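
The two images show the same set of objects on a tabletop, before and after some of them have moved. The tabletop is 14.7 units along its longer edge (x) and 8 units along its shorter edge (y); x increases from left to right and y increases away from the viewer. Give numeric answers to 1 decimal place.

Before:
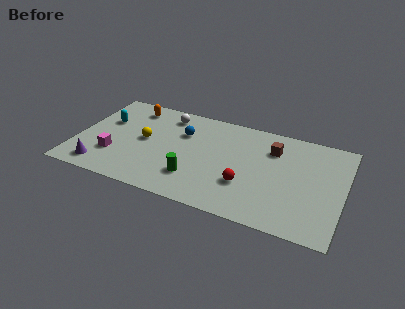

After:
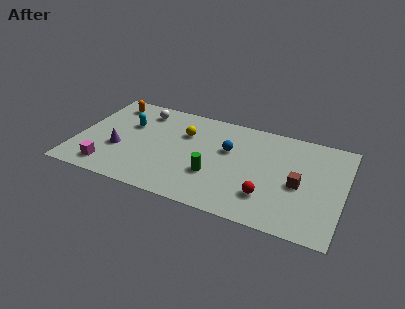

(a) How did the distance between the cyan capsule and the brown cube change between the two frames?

+0.4

They were about 9.3 units apart before and 9.7 after — 0.4 units further apart.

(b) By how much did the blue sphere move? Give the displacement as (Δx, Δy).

(2.6, -0.5)

The blue sphere was at about (5.7, 5.5) and moved to about (8.3, 5.0).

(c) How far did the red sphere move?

1.3

The red sphere moved from about (9.5, 2.6) to (10.7, 2.1), a distance of √(1.2² + 0.5²) ≈ 1.3.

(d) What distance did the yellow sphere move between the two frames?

2.5

The yellow sphere was near (3.7, 4.2) before and (5.8, 5.5) after, so it travelled √(2.1² + 1.3²) ≈ 2.5 units.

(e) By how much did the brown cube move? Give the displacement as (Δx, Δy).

(1.6, -2.3)

The brown cube was at about (10.7, 5.9) and moved to about (12.3, 3.6).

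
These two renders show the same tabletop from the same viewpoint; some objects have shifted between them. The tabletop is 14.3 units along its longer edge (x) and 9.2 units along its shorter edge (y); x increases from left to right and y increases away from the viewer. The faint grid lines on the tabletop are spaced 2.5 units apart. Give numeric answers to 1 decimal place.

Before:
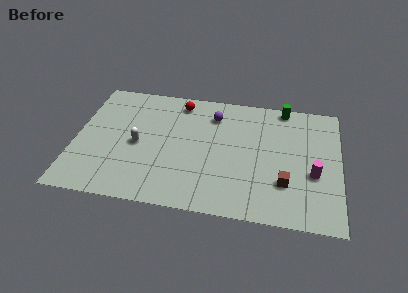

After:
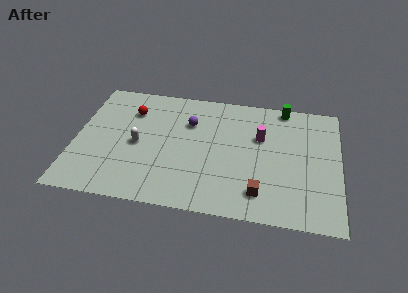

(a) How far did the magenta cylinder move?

3.7

The magenta cylinder was near (12.9, 3.6) before and (10.0, 5.9) after, so it travelled √(2.9² + 2.3²) ≈ 3.7 units.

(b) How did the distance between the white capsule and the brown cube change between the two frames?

-1.0

Before: roughly 8.2 units apart; after: 7.2. That's 1.0 units closer together.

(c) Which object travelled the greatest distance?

the magenta cylinder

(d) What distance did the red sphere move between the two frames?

2.8

From (5.5, 7.9) to (2.9, 6.8), the red sphere covered √(2.6² + 1.1²) ≈ 2.8 units.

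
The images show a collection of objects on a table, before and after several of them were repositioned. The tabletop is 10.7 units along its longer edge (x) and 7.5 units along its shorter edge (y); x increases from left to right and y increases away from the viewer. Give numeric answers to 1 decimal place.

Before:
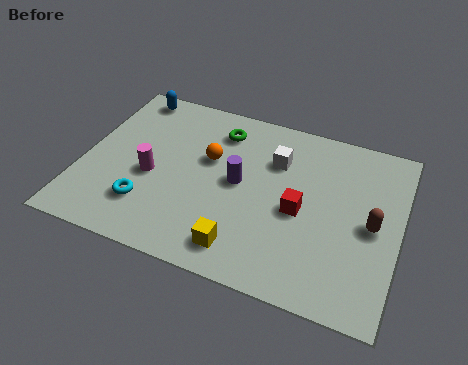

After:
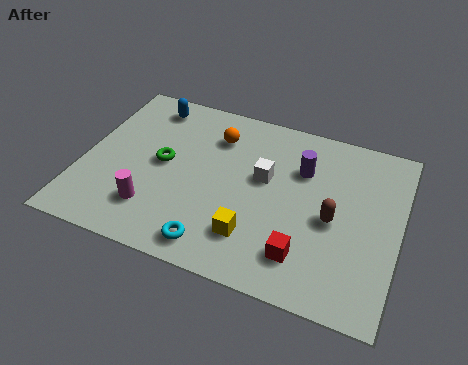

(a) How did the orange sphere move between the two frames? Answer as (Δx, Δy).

(0.1, 1.1)

The orange sphere started near (4.2, 4.6) and ended near (4.3, 5.7).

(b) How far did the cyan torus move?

2.6

The cyan torus moved from about (2.4, 1.9) to (4.8, 1.0), a distance of √(2.4² + 0.9²) ≈ 2.6.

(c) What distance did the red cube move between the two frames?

1.8

The red cube moved from about (7.4, 3.4) to (7.7, 1.6), a distance of √(0.3² + 1.8²) ≈ 1.8.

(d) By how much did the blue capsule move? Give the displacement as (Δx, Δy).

(0.7, -0.3)

The blue capsule was at about (1.2, 6.7) and moved to about (1.9, 6.4).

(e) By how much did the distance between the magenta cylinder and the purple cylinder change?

+2.8

Before: roughly 3.0 units apart; after: 5.8. That's 2.8 units further apart.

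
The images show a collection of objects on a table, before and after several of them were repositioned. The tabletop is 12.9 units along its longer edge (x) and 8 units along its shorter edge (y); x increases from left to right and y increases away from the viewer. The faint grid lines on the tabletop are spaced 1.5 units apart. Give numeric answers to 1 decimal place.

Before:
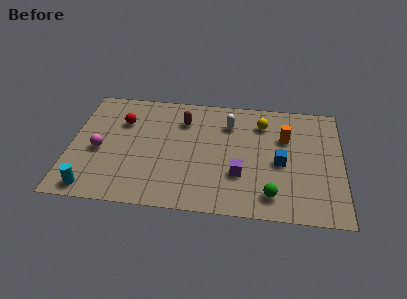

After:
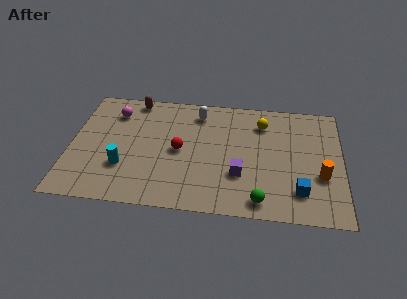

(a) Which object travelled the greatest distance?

the red sphere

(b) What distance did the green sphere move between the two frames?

0.6

From (9.6, 1.4) to (9.1, 1.0), the green sphere covered √(0.5² + 0.4²) ≈ 0.6 units.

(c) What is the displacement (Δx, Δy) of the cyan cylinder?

(1.4, 1.6)

The cyan cylinder was at about (1.2, 0.9) and moved to about (2.6, 2.5).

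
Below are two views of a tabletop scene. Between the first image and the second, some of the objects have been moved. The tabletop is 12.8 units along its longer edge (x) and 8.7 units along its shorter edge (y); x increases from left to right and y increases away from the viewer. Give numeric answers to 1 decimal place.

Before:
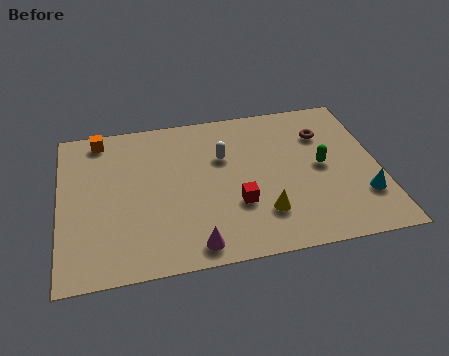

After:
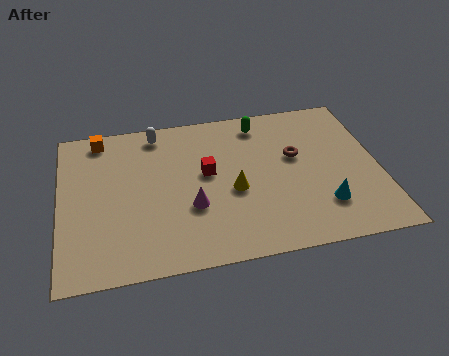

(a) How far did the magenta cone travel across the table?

2.1

The magenta cone moved from about (5.2, 1.0) to (5.2, 3.1), a distance of √(0.0² + 2.1²) ≈ 2.1.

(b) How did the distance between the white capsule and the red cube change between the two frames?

+0.5

The distance was about 2.8 in the first image and 3.3 in the second, so they moved 0.5 units further apart.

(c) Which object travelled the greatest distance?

the green capsule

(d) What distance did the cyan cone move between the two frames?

1.6

The cyan cone was near (12.0, 2.4) before and (10.4, 2.2) after, so it travelled √(1.6² + 0.2²) ≈ 1.6 units.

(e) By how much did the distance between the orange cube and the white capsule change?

-3.0

The distance was about 5.3 in the first image and 2.3 in the second, so they moved 3.0 units closer together.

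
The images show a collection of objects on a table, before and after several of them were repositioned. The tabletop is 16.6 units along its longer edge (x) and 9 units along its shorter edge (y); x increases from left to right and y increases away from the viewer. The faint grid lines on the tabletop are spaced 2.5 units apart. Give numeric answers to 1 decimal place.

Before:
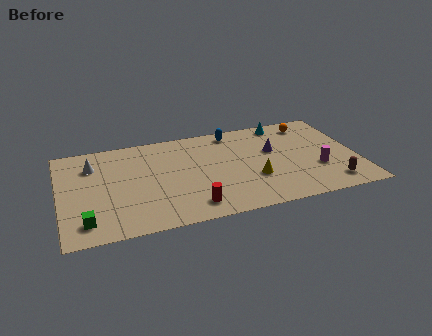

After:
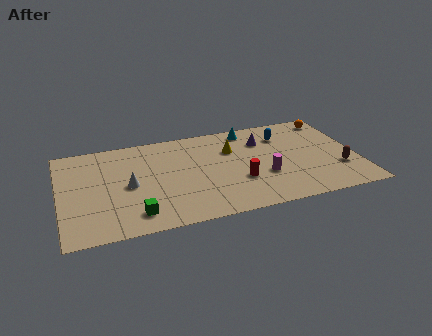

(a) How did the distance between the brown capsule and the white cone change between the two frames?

-2.2

The distance was about 14.0 in the first image and 11.8 in the second, so they moved 2.2 units closer together.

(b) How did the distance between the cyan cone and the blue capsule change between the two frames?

-0.7

They were about 2.9 units apart before and 2.2 after — 0.7 units closer together.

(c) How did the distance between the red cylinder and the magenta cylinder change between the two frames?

-6.0

The distance was about 7.4 in the first image and 1.4 in the second, so they moved 6.0 units closer together.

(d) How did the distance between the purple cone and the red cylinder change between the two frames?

-2.5

They were about 6.3 units apart before and 3.8 after — 2.5 units closer together.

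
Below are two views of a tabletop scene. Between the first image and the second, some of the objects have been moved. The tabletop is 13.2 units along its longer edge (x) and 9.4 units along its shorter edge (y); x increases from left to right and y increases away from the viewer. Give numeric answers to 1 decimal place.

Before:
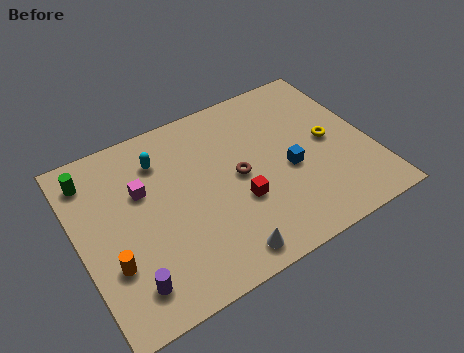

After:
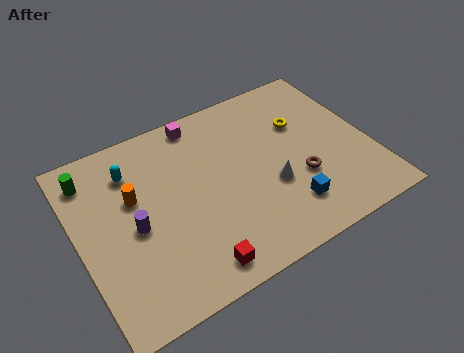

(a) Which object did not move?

the green cylinder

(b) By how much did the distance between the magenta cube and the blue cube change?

+0.3

The distance was about 6.7 in the first image and 7.0 in the second, so they moved 0.3 units further apart.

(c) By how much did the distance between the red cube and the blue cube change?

+2.0

The distance was about 2.5 in the first image and 4.5 in the second, so they moved 2.0 units further apart.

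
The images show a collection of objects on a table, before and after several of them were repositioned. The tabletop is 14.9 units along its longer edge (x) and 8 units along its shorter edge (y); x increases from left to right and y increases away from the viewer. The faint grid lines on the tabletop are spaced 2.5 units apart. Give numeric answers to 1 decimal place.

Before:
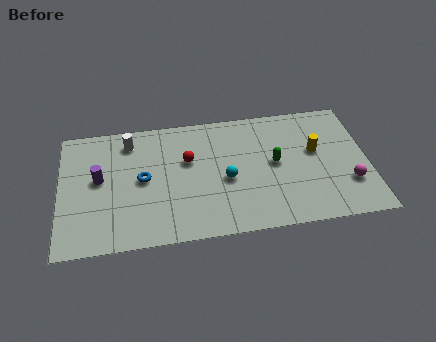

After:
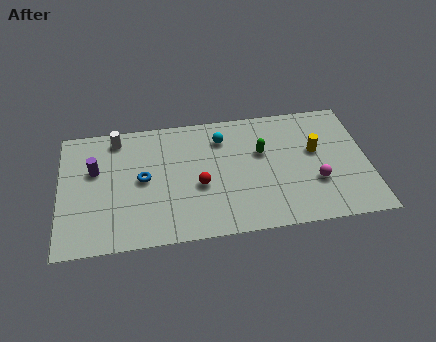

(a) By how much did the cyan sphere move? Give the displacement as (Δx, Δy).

(-0.1, 2.7)

From the two frames, the cyan sphere sits at roughly (8.0, 3.5) before and (7.9, 6.2) after.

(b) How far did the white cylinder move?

0.7

From (3.4, 6.6) to (2.8, 6.9), the white cylinder covered √(0.6² + 0.3²) ≈ 0.7 units.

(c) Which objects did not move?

the blue torus and the yellow cylinder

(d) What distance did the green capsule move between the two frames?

1.0

The green capsule moved from about (10.4, 4.2) to (9.8, 5.0), a distance of √(0.6² + 0.8²) ≈ 1.0.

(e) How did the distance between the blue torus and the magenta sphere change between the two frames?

-1.6

Before: roughly 10.0 units apart; after: 8.4. That's 1.6 units closer together.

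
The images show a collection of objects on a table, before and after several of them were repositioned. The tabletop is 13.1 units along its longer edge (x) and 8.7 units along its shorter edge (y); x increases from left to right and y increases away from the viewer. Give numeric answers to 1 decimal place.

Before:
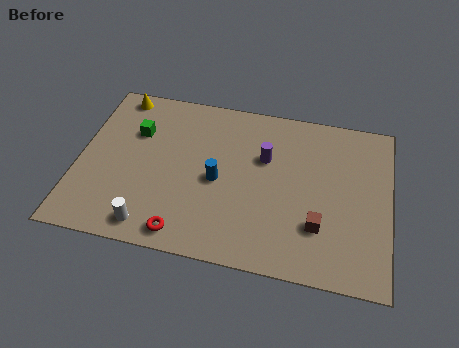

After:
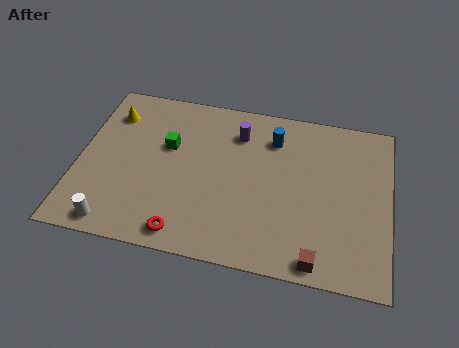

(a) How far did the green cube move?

1.5

The green cube was near (2.3, 5.9) before and (3.7, 5.4) after, so it travelled √(1.4² + 0.5²) ≈ 1.5 units.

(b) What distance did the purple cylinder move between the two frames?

1.6

The purple cylinder moved from about (7.8, 5.6) to (6.6, 6.7), a distance of √(1.2² + 1.1²) ≈ 1.6.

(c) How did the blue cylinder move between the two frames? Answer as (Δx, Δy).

(2.2, 2.7)

From the two frames, the blue cylinder sits at roughly (5.9, 4.0) before and (8.1, 6.7) after.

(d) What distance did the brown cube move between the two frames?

1.7

From (10.2, 2.5) to (10.2, 0.8), the brown cube covered √(0.0² + 1.7²) ≈ 1.7 units.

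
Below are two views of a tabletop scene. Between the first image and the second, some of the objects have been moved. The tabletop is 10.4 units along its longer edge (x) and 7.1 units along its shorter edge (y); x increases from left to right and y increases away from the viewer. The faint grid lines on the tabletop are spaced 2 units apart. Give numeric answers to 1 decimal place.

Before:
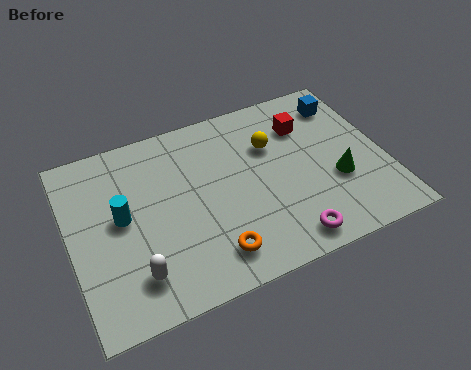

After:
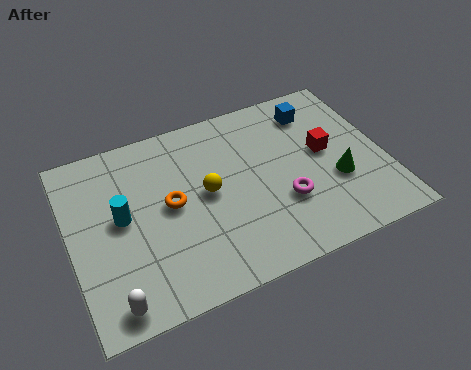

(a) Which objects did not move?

the cyan cylinder and the green cone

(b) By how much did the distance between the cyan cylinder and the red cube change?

+0.3

They were about 6.5 units apart before and 6.8 after — 0.3 units further apart.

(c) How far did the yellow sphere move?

2.5

The yellow sphere moved from about (6.8, 4.8) to (4.5, 3.7), a distance of √(2.3² + 1.1²) ≈ 2.5.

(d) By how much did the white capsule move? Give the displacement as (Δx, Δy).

(-0.8, -0.7)

The white capsule was at about (1.9, 1.5) and moved to about (1.1, 0.8).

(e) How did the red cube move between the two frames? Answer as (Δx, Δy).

(0.5, -1.3)

From the two frames, the red cube sits at roughly (8.0, 5.2) before and (8.5, 3.9) after.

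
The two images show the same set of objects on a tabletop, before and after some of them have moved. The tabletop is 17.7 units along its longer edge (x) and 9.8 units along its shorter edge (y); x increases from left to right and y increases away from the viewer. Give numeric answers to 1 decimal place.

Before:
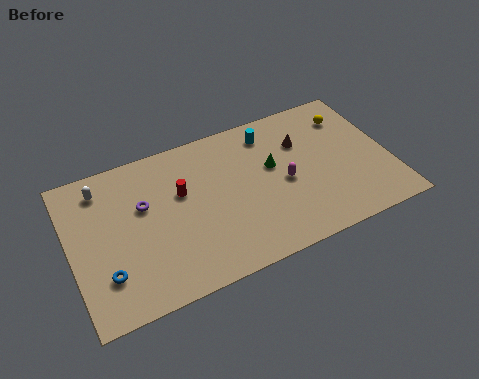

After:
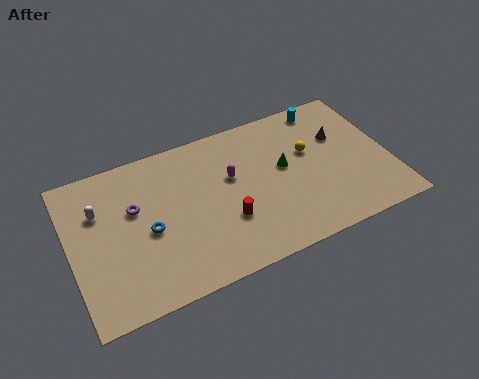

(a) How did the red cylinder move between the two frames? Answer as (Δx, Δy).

(2.2, -2.8)

The red cylinder was at about (6.2, 6.1) and moved to about (8.4, 3.3).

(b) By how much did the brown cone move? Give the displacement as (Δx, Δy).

(2.1, -0.4)

From the two frames, the brown cone sits at roughly (13.1, 6.8) before and (15.2, 6.4) after.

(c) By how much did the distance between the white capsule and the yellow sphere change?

-2.2

The distance was about 13.9 in the first image and 11.7 in the second, so they moved 2.2 units closer together.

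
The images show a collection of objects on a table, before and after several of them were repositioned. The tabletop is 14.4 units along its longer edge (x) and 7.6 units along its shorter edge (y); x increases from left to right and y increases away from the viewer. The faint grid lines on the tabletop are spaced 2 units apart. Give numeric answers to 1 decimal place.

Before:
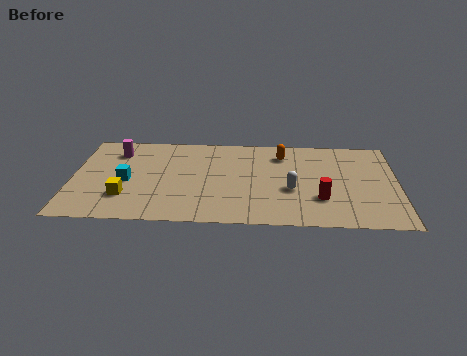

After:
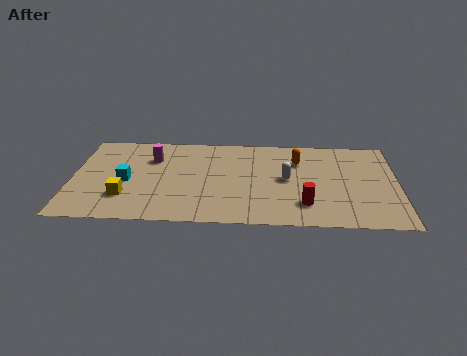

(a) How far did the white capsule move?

0.9

From (9.7, 3.0) to (9.5, 3.9), the white capsule covered √(0.2² + 0.9²) ≈ 0.9 units.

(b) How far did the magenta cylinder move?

1.7

From (1.9, 5.9) to (3.5, 5.4), the magenta cylinder covered √(1.6² + 0.5²) ≈ 1.7 units.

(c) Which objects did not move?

the yellow cube and the cyan cube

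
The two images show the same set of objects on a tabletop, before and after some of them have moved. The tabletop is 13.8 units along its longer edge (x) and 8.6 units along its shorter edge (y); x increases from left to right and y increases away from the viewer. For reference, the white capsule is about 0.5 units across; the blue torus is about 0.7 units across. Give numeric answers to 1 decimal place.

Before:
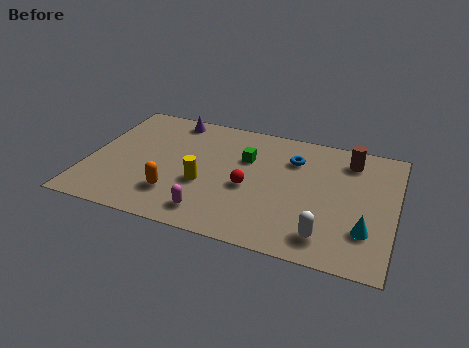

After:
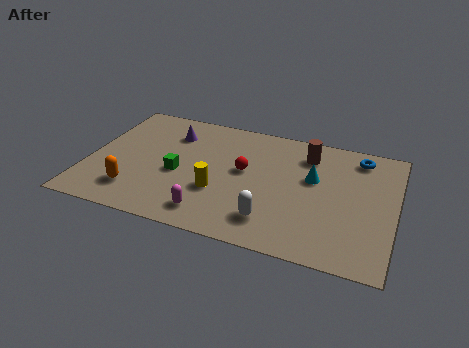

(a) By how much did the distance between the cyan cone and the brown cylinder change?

-3.1

Before: roughly 4.7 units apart; after: 1.6. That's 3.1 units closer together.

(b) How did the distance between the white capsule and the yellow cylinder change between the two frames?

-3.1

Before: roughly 5.9 units apart; after: 2.8. That's 3.1 units closer together.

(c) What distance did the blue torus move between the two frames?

3.1

The blue torus moved from about (9.1, 6.3) to (12.0, 7.3), a distance of √(2.9² + 1.0²) ≈ 3.1.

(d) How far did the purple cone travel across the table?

1.1

The purple cone moved from about (3.4, 7.6) to (3.5, 6.5), a distance of √(0.1² + 1.1²) ≈ 1.1.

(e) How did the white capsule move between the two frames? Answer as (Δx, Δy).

(-2.4, 0.3)

The white capsule started near (10.9, 1.5) and ended near (8.5, 1.8).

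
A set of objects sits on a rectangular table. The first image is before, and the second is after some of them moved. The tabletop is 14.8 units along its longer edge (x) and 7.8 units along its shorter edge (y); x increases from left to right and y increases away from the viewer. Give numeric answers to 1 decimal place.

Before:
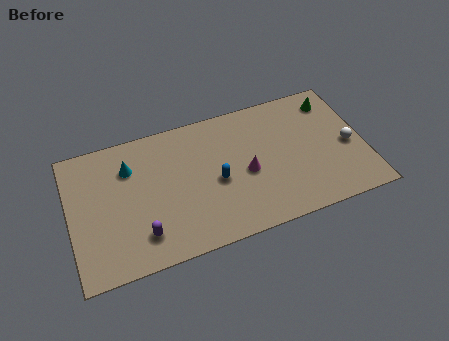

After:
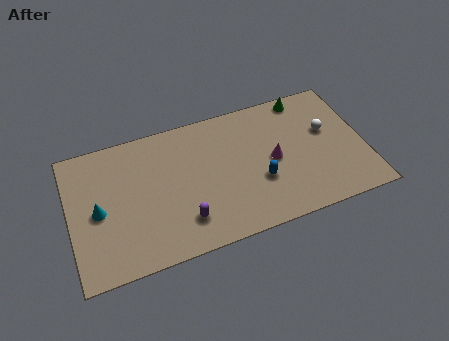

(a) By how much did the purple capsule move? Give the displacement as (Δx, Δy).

(2.1, 0.1)

The purple capsule was at about (3.4, 1.7) and moved to about (5.5, 1.8).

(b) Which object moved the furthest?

the cyan cone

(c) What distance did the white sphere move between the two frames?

1.6

The white sphere was near (14.0, 3.5) before and (13.0, 4.7) after, so it travelled √(1.0² + 1.2²) ≈ 1.6 units.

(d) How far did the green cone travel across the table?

1.5

The green cone moved from about (13.5, 6.4) to (12.1, 7.0), a distance of √(1.4² + 0.6²) ≈ 1.5.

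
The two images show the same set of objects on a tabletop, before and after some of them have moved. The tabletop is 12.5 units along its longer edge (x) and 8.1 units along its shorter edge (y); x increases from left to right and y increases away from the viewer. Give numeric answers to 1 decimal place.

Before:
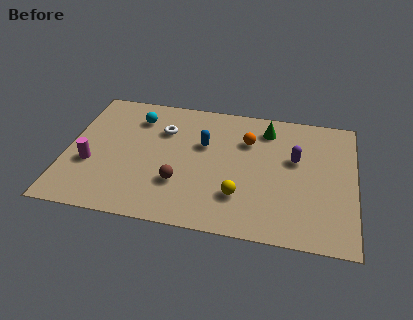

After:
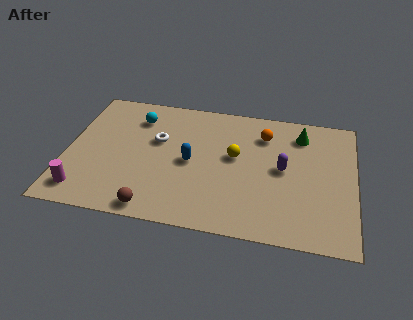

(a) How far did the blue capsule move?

1.3

From (5.9, 5.1) to (5.4, 3.9), the blue capsule covered √(0.5² + 1.2²) ≈ 1.3 units.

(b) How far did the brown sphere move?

2.0

From (5.0, 2.5) to (4.0, 0.8), the brown sphere covered √(1.0² + 1.7²) ≈ 2.0 units.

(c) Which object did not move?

the cyan sphere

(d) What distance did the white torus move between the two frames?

0.7

From (4.1, 5.7) to (3.9, 5.0), the white torus covered √(0.2² + 0.7²) ≈ 0.7 units.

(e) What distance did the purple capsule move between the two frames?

0.9

The purple capsule moved from about (9.9, 4.9) to (9.4, 4.2), a distance of √(0.5² + 0.7²) ≈ 0.9.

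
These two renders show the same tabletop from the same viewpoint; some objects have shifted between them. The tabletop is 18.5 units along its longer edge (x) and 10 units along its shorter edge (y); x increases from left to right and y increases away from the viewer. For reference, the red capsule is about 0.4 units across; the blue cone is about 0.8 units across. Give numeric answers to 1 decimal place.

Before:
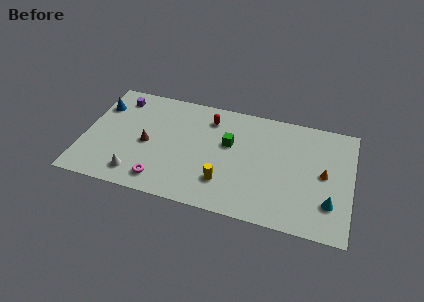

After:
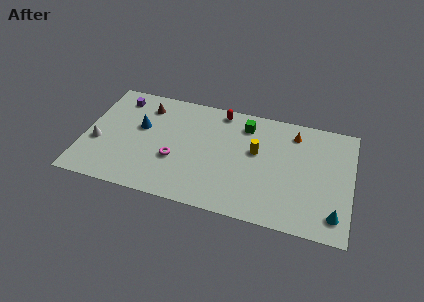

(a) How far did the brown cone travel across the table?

3.4

The brown cone was near (4.4, 4.6) before and (4.0, 8.0) after, so it travelled √(0.4² + 3.4²) ≈ 3.4 units.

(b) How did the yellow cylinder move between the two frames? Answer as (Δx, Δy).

(2.0, 3.3)

The yellow cylinder started near (9.9, 2.6) and ended near (11.9, 5.9).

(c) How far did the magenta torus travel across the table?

2.2

From (5.6, 1.6) to (6.4, 3.7), the magenta torus covered √(0.8² + 2.1²) ≈ 2.2 units.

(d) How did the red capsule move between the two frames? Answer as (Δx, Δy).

(0.7, 0.9)

The red capsule was at about (8.5, 8.0) and moved to about (9.2, 8.9).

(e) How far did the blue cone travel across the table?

3.2

From (0.9, 7.3) to (3.8, 6.0), the blue cone covered √(2.9² + 1.3²) ≈ 3.2 units.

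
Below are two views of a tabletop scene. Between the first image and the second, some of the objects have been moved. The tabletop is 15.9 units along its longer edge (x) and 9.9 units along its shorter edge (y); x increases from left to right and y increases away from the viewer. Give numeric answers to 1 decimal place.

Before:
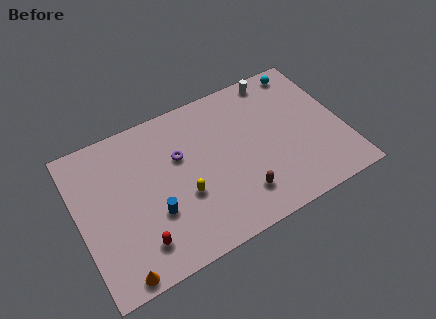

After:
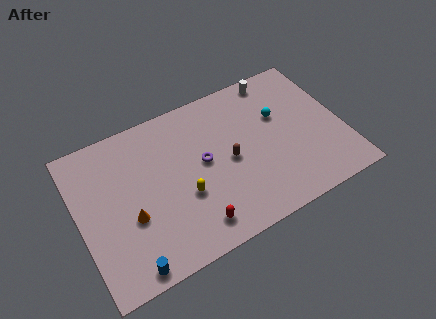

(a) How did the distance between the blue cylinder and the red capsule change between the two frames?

+2.3

They were about 1.8 units apart before and 4.1 after — 2.3 units further apart.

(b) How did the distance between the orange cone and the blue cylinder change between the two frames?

-0.7

They were about 3.6 units apart before and 2.9 after — 0.7 units closer together.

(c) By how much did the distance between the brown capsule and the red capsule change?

-2.1

They were about 6.1 units apart before and 4.0 after — 2.1 units closer together.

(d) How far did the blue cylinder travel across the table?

3.1

The blue cylinder was near (4.3, 3.4) before and (2.4, 0.9) after, so it travelled √(1.9² + 2.5²) ≈ 3.1 units.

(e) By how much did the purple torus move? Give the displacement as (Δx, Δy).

(1.3, -1.0)

From the two frames, the purple torus sits at roughly (6.2, 6.3) before and (7.5, 5.3) after.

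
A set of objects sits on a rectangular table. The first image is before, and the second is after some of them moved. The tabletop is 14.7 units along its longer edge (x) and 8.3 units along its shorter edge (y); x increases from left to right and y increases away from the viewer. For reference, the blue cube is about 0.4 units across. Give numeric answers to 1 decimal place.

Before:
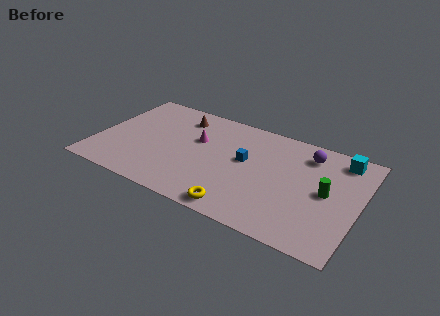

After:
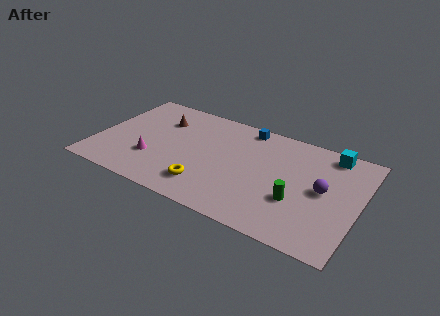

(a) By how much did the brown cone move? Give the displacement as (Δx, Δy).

(-1.0, -0.7)

The brown cone was at about (4.3, 6.7) and moved to about (3.3, 6.0).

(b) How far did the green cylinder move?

2.0

From (12.9, 4.2) to (11.4, 2.9), the green cylinder covered √(1.5² + 1.3²) ≈ 2.0 units.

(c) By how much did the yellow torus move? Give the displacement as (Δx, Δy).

(-2.0, 0.9)

The yellow torus was at about (8.5, 0.9) and moved to about (6.5, 1.8).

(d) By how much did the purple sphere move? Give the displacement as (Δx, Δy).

(1.1, -2.4)

The purple sphere started near (11.6, 6.7) and ended near (12.7, 4.3).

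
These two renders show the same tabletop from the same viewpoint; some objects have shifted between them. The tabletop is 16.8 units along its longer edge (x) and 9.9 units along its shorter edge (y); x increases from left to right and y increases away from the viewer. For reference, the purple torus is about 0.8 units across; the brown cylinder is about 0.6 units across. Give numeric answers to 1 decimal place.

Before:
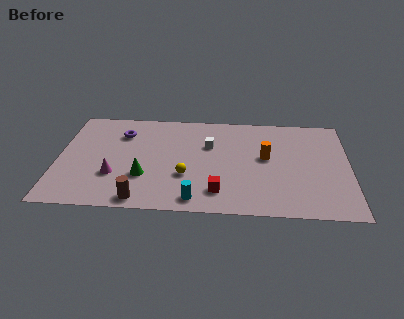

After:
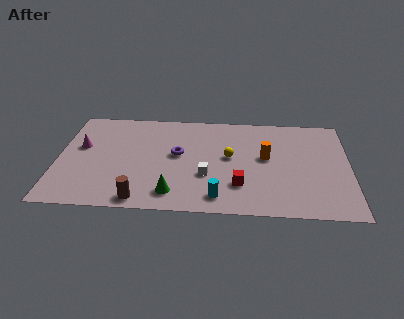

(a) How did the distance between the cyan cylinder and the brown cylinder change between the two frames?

+1.3

The distance was about 3.1 in the first image and 4.4 in the second, so they moved 1.3 units further apart.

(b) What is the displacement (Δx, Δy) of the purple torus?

(3.3, -1.9)

From the two frames, the purple torus sits at roughly (3.6, 7.4) before and (6.9, 5.5) after.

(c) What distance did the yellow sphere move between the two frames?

3.2

From (7.4, 3.4) to (9.9, 5.4), the yellow sphere covered √(2.5² + 2.0²) ≈ 3.2 units.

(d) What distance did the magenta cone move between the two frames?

3.4

From (3.3, 3.2) to (1.3, 5.9), the magenta cone covered √(2.0² + 2.7²) ≈ 3.4 units.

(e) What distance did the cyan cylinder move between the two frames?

1.3

From (8.0, 1.2) to (9.3, 1.5), the cyan cylinder covered √(1.3² + 0.3²) ≈ 1.3 units.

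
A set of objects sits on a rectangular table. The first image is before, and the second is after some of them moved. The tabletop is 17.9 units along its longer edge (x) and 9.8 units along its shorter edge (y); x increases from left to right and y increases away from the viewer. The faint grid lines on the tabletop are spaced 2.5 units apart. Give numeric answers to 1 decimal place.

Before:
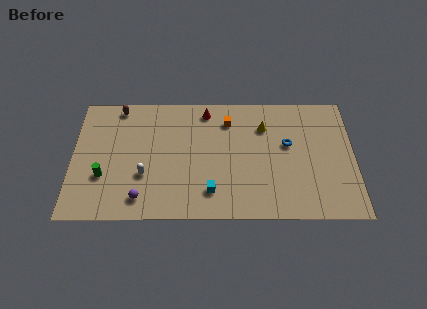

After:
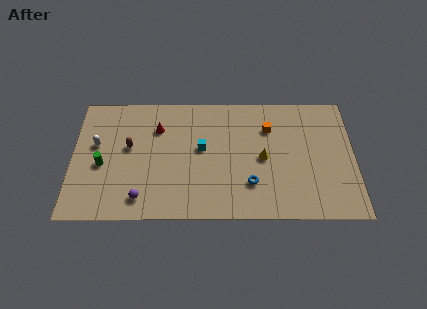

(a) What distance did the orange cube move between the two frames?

2.7

The orange cube moved from about (9.9, 7.7) to (12.5, 7.1), a distance of √(2.6² + 0.6²) ≈ 2.7.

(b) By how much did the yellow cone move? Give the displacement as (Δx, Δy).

(-0.1, -2.5)

The yellow cone was at about (12.2, 7.2) and moved to about (12.1, 4.7).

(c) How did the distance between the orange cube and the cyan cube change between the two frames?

-1.1

They were about 5.7 units apart before and 4.6 after — 1.1 units closer together.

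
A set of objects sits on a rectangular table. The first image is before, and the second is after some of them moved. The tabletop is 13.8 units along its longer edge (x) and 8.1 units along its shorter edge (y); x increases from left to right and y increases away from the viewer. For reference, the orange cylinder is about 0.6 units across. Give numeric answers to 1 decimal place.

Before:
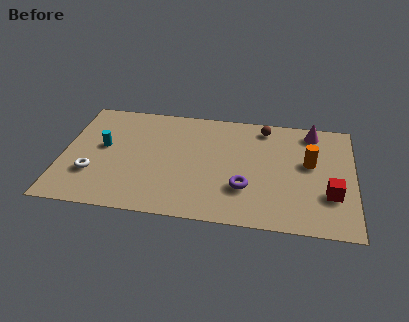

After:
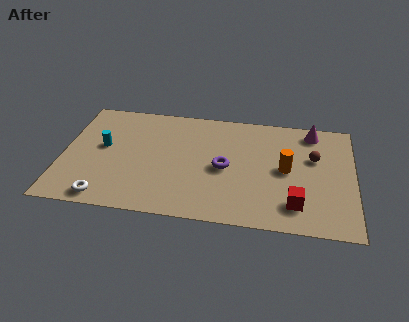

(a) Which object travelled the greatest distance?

the brown sphere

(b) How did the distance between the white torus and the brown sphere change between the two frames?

+1.4

They were about 9.2 units apart before and 10.6 after — 1.4 units further apart.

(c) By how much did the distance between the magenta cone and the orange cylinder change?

+0.8

Before: roughly 2.3 units apart; after: 3.1. That's 0.8 units further apart.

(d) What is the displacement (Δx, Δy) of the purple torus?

(-1.0, 1.3)

From the two frames, the purple torus sits at roughly (8.7, 2.5) before and (7.7, 3.8) after.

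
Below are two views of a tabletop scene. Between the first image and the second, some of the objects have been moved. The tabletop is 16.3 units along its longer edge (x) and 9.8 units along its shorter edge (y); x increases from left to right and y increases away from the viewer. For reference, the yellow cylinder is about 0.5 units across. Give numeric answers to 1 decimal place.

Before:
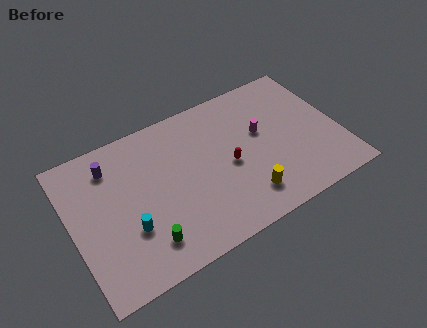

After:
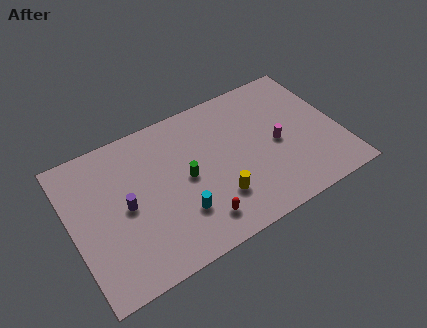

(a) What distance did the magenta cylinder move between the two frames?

1.4

The magenta cylinder moved from about (11.7, 5.8) to (12.5, 4.6), a distance of √(0.8² + 1.2²) ≈ 1.4.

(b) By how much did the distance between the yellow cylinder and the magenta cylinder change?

+0.3

They were about 4.1 units apart before and 4.4 after — 0.3 units further apart.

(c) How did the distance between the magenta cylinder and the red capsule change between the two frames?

+3.4

The distance was about 2.6 in the first image and 6.0 in the second, so they moved 3.4 units further apart.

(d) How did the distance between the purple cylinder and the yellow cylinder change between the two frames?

-3.7

Before: roughly 9.4 units apart; after: 5.7. That's 3.7 units closer together.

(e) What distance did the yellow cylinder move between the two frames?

1.7

From (10.1, 2.0) to (8.5, 2.7), the yellow cylinder covered √(1.6² + 0.7²) ≈ 1.7 units.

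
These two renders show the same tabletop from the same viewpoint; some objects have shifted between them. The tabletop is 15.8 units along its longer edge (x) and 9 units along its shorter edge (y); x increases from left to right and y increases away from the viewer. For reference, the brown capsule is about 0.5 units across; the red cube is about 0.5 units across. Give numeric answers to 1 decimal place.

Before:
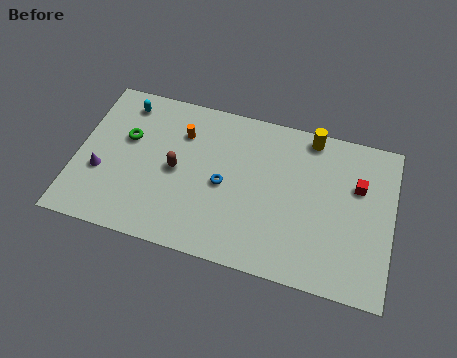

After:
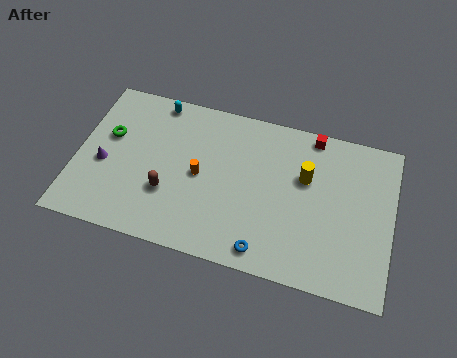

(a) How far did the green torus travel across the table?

0.9

The green torus was near (2.4, 5.6) before and (1.5, 5.5) after, so it travelled √(0.9² + 0.1²) ≈ 0.9 units.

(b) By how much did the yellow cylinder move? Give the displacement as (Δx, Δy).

(-0.1, -2.4)

The yellow cylinder started near (11.5, 8.1) and ended near (11.4, 5.7).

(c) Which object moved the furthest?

the blue torus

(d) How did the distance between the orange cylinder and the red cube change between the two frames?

-2.3

The distance was about 8.9 in the first image and 6.6 in the second, so they moved 2.3 units closer together.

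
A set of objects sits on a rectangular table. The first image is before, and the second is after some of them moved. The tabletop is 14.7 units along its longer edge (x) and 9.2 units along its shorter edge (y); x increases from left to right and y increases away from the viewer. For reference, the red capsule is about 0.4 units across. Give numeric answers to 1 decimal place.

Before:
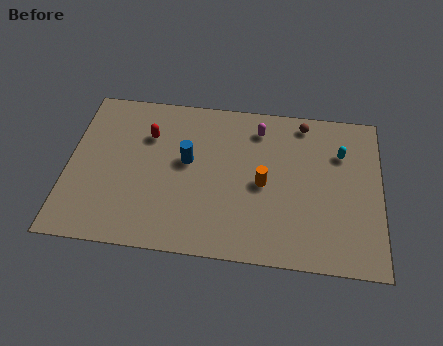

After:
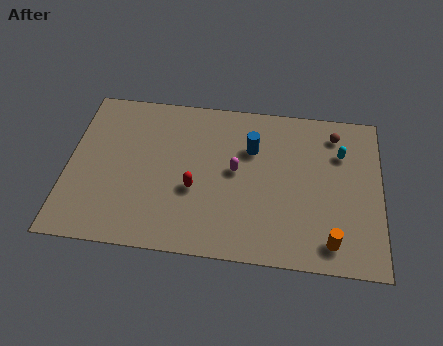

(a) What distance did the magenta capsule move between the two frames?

2.8

The magenta capsule moved from about (8.9, 7.5) to (7.9, 4.9), a distance of √(1.0² + 2.6²) ≈ 2.8.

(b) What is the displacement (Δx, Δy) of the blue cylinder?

(3.0, 1.1)

The blue cylinder was at about (5.6, 5.2) and moved to about (8.6, 6.3).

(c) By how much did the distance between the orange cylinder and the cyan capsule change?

+0.9

Before: roughly 4.2 units apart; after: 5.1. That's 0.9 units further apart.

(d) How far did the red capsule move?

3.7

From (3.7, 6.5) to (6.0, 3.6), the red capsule covered √(2.3² + 2.9²) ≈ 3.7 units.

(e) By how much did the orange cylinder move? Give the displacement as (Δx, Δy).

(3.2, -2.9)

The orange cylinder started near (9.2, 4.3) and ended near (12.4, 1.4).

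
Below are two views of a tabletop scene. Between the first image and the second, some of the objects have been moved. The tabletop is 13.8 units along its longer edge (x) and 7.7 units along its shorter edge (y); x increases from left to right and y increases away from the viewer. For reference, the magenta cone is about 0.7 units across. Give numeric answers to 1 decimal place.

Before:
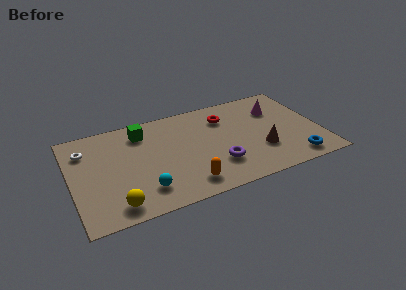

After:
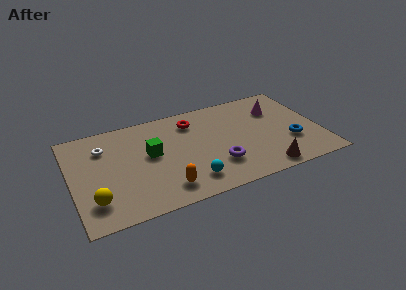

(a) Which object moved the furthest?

the cyan sphere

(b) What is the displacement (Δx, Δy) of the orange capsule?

(-1.2, 0.1)

The orange capsule was at about (6.1, 1.3) and moved to about (4.9, 1.4).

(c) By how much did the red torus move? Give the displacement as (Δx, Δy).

(-1.8, 0.3)

The red torus was at about (8.7, 5.8) and moved to about (6.9, 6.1).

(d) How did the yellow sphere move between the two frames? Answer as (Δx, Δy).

(-1.1, 0.7)

The yellow sphere started near (2.2, 1.1) and ended near (1.1, 1.8).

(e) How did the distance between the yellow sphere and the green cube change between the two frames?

-1.3

Before: roughly 5.4 units apart; after: 4.1. That's 1.3 units closer together.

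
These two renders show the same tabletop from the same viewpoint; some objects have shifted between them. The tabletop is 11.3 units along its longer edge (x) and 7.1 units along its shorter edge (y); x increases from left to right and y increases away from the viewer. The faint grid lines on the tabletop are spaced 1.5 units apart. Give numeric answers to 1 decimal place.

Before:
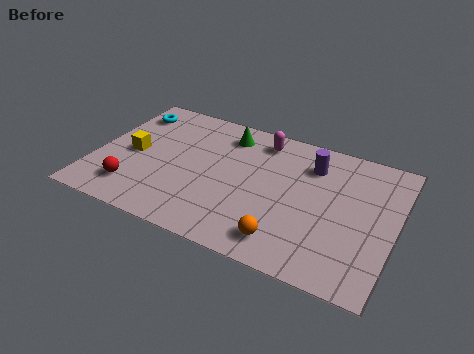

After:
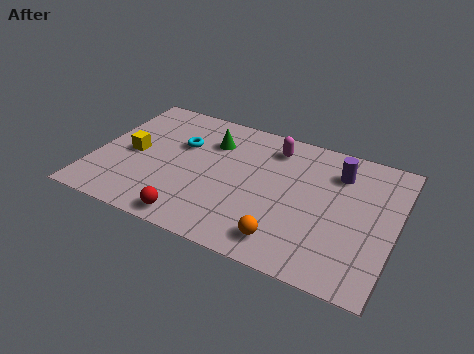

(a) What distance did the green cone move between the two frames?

0.8

The green cone was near (4.7, 5.8) before and (4.2, 5.2) after, so it travelled √(0.5² + 0.6²) ≈ 0.8 units.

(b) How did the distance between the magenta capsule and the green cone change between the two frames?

+1.1

The distance was about 1.3 in the first image and 2.4 in the second, so they moved 1.1 units further apart.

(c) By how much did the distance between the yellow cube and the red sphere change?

+1.8

They were about 1.9 units apart before and 3.7 after — 1.8 units further apart.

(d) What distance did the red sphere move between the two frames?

2.5

The red sphere moved from about (1.7, 1.5) to (4.1, 0.8), a distance of √(2.4² + 0.7²) ≈ 2.5.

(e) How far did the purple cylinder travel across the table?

1.0

The purple cylinder moved from about (8.0, 5.4) to (9.0, 5.4), a distance of √(1.0² + 0.0²) ≈ 1.0.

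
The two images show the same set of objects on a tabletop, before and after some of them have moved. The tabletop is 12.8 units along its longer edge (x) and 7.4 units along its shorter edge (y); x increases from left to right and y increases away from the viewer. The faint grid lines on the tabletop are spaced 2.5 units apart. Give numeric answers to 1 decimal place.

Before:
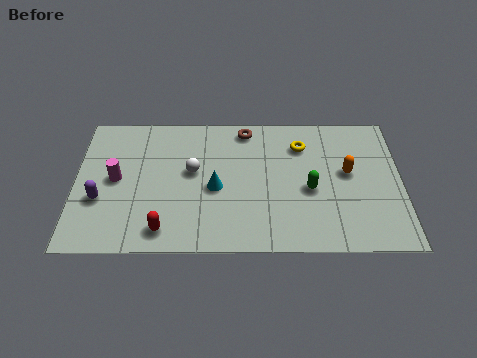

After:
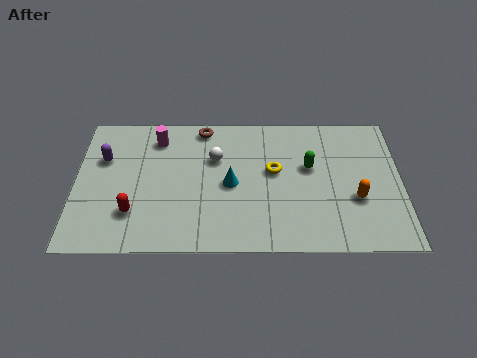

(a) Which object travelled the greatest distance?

the magenta cylinder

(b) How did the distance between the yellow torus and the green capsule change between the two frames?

-1.0

The distance was about 2.4 in the first image and 1.4 in the second, so they moved 1.0 units closer together.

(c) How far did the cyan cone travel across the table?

0.6

The cyan cone moved from about (5.5, 3.3) to (6.1, 3.5), a distance of √(0.6² + 0.2²) ≈ 0.6.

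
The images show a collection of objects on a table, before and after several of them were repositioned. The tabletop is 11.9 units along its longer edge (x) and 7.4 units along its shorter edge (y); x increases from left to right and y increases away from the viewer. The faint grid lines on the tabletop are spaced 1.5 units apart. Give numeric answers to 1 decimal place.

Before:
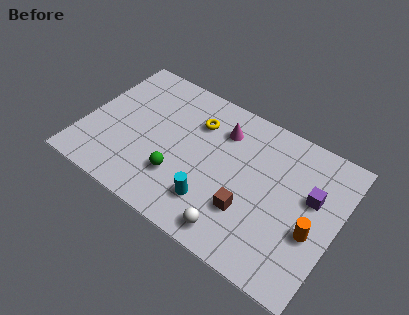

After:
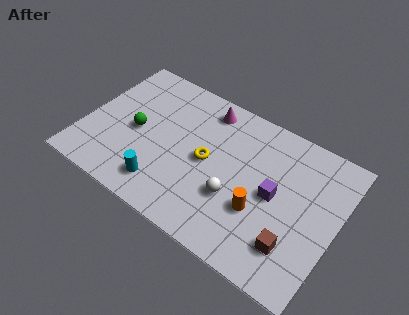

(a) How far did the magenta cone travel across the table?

1.1

The magenta cone moved from about (6.2, 5.6) to (5.3, 6.3), a distance of √(0.9² + 0.7²) ≈ 1.1.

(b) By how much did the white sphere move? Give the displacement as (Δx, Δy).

(-0.3, 1.6)

The white sphere started near (7.6, 1.0) and ended near (7.3, 2.6).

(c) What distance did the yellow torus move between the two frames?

1.9

From (5.0, 5.4) to (5.8, 3.7), the yellow torus covered √(0.8² + 1.7²) ≈ 1.9 units.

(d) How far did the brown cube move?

2.3

From (8.0, 2.3) to (10.2, 1.8), the brown cube covered √(2.2² + 0.5²) ≈ 2.3 units.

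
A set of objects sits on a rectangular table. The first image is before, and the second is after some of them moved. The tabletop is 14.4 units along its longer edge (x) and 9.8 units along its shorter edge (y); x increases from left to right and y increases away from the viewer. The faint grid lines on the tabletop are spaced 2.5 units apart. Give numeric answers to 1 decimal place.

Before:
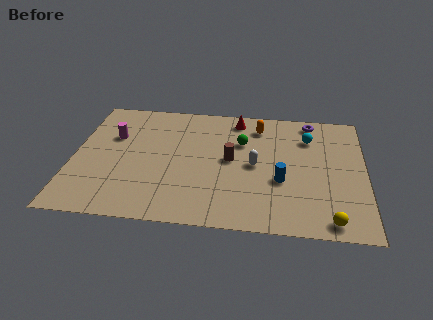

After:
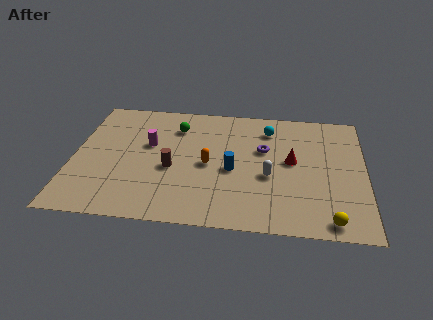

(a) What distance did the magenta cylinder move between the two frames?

1.9

The magenta cylinder moved from about (1.9, 6.4) to (3.7, 5.9), a distance of √(1.8² + 0.5²) ≈ 1.9.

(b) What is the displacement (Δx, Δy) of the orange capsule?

(-2.4, -3.4)

From the two frames, the orange capsule sits at roughly (9.1, 8.0) before and (6.7, 4.6) after.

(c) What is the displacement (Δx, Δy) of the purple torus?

(-2.3, -2.6)

The purple torus started near (11.7, 8.7) and ended near (9.4, 6.1).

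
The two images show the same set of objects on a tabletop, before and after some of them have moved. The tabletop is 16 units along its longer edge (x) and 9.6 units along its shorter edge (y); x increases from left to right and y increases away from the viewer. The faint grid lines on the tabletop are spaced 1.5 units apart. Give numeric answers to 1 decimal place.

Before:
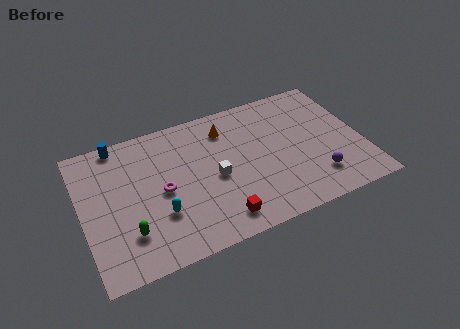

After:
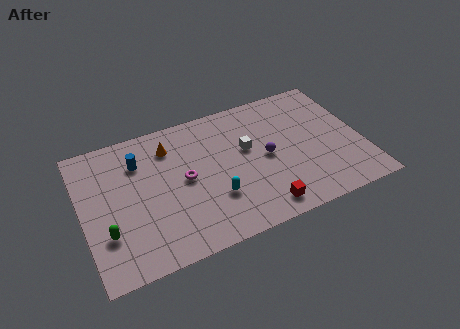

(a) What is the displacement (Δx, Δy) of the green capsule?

(-1.2, 0.4)

The green capsule was at about (2.4, 2.5) and moved to about (1.2, 2.9).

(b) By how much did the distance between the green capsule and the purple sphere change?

-1.2

Before: roughly 10.7 units apart; after: 9.5. That's 1.2 units closer together.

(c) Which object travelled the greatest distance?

the purple sphere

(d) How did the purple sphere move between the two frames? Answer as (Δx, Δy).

(-2.6, 2.5)

From the two frames, the purple sphere sits at roughly (13.1, 2.2) before and (10.5, 4.7) after.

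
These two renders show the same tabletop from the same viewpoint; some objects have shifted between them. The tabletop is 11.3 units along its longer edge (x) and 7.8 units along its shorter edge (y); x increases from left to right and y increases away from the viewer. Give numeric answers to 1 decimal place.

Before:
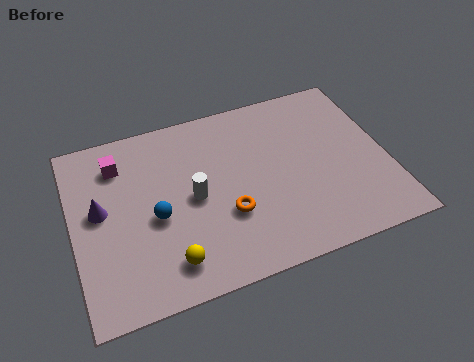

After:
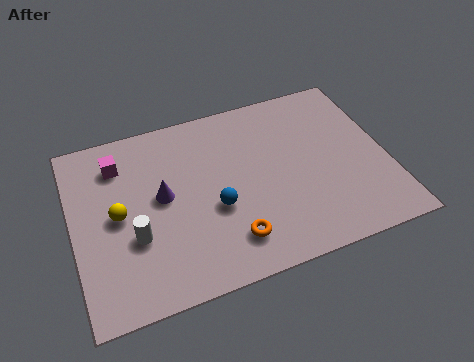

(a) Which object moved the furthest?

the yellow sphere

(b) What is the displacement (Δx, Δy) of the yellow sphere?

(-1.6, 2.5)

The yellow sphere started near (3.2, 1.4) and ended near (1.6, 3.9).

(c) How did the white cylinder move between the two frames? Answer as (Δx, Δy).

(-2.2, -1.0)

The white cylinder was at about (4.3, 3.8) and moved to about (2.1, 2.8).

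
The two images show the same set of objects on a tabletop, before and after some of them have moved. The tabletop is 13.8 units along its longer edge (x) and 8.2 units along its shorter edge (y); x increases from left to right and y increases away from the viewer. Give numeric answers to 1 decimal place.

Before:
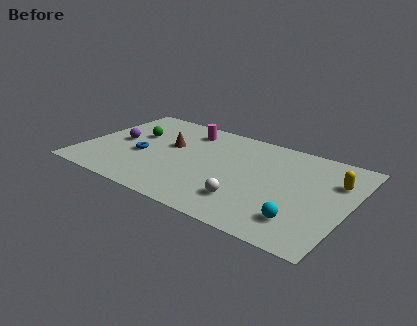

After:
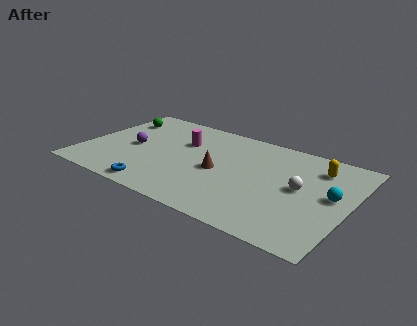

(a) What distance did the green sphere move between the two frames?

1.6

The green sphere moved from about (2.4, 5.1) to (1.2, 6.2), a distance of √(1.2² + 1.1²) ≈ 1.6.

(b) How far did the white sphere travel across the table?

3.3

The white sphere was near (8.9, 2.0) before and (11.3, 4.3) after, so it travelled √(2.4² + 2.3²) ≈ 3.3 units.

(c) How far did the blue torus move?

2.8

The blue torus moved from about (3.1, 3.4) to (4.4, 0.9), a distance of √(1.3² + 2.5²) ≈ 2.8.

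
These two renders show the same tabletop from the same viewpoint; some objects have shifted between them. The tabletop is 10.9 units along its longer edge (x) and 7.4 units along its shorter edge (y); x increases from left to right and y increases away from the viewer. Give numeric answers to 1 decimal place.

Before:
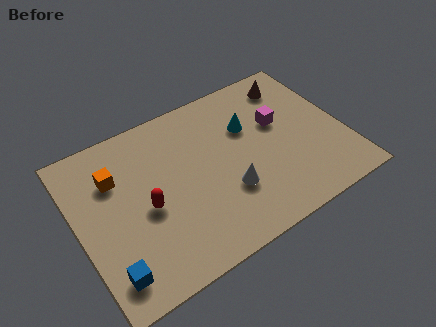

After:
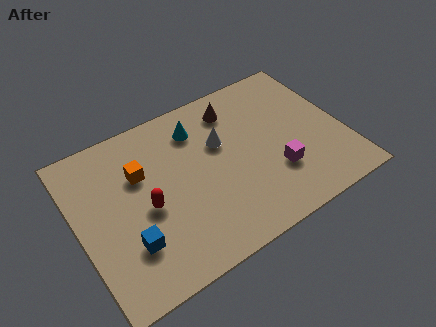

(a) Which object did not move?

the red capsule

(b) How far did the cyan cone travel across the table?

2.2

From (7.2, 4.9) to (5.2, 5.8), the cyan cone covered √(2.0² + 0.9²) ≈ 2.2 units.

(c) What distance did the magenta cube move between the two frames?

2.3

The magenta cube moved from about (8.4, 4.5) to (7.9, 2.3), a distance of √(0.5² + 2.2²) ≈ 2.3.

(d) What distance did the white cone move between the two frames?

2.3

The white cone moved from about (5.9, 2.4) to (6.0, 4.7), a distance of √(0.1² + 2.3²) ≈ 2.3.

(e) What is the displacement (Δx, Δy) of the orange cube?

(1.0, -0.3)

From the two frames, the orange cube sits at roughly (1.7, 5.2) before and (2.7, 4.9) after.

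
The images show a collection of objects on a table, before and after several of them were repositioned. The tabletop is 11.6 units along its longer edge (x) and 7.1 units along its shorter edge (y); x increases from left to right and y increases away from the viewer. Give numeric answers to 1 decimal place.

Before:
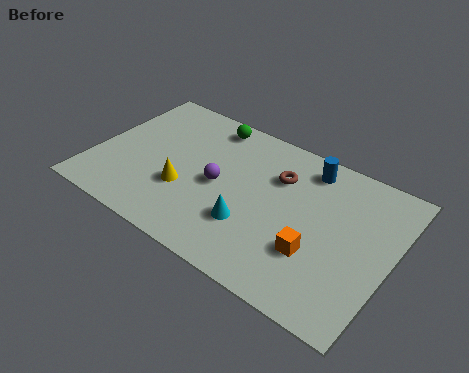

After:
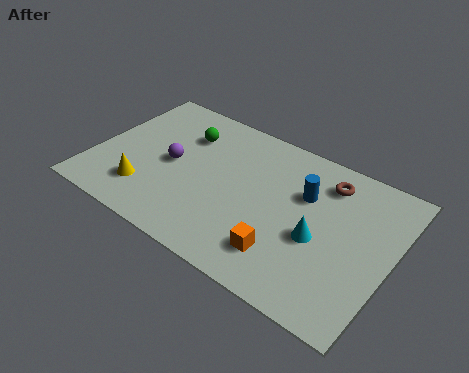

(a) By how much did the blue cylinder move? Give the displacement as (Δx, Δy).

(0.1, -1.3)

From the two frames, the blue cylinder sits at roughly (8.0, 6.0) before and (8.1, 4.7) after.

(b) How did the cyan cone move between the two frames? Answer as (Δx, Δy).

(2.5, 0.8)

The cyan cone started near (6.4, 2.2) and ended near (8.9, 3.0).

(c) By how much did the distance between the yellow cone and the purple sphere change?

+0.4

They were about 1.5 units apart before and 1.9 after — 0.4 units further apart.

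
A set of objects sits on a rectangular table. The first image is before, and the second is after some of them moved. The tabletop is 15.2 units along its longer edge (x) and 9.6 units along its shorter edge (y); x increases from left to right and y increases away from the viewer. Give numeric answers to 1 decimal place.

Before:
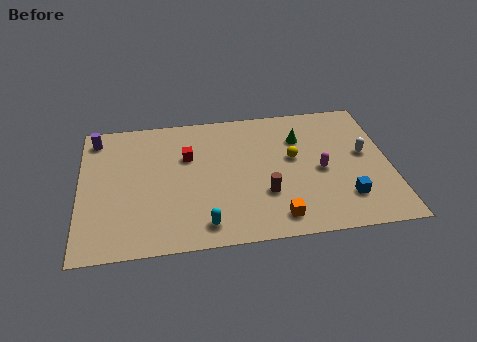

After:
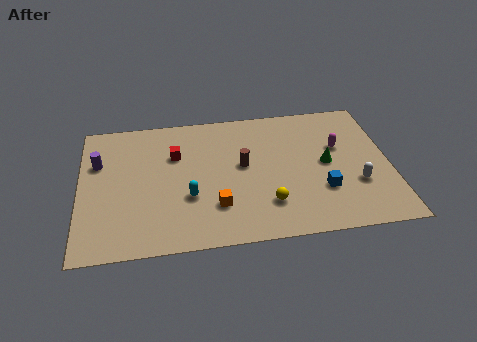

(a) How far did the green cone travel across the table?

2.3

The green cone moved from about (10.9, 6.9) to (12.1, 4.9), a distance of √(1.2² + 2.0²) ≈ 2.3.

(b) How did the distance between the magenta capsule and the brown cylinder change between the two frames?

+1.8

Before: roughly 3.1 units apart; after: 4.9. That's 1.8 units further apart.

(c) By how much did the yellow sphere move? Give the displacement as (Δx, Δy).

(-1.4, -3.1)

From the two frames, the yellow sphere sits at roughly (10.5, 5.5) before and (9.1, 2.4) after.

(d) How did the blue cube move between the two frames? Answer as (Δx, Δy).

(-1.1, 0.7)

The blue cube started near (12.9, 2.3) and ended near (11.8, 3.0).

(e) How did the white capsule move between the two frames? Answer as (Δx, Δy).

(-0.5, -2.1)

The white capsule started near (14.0, 5.3) and ended near (13.5, 3.2).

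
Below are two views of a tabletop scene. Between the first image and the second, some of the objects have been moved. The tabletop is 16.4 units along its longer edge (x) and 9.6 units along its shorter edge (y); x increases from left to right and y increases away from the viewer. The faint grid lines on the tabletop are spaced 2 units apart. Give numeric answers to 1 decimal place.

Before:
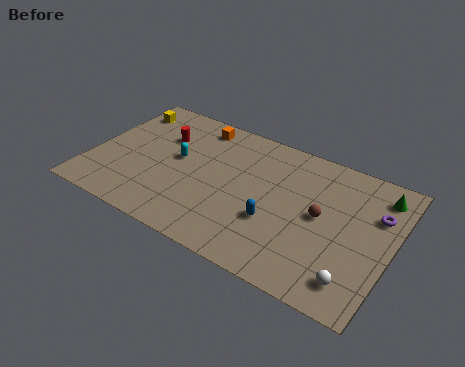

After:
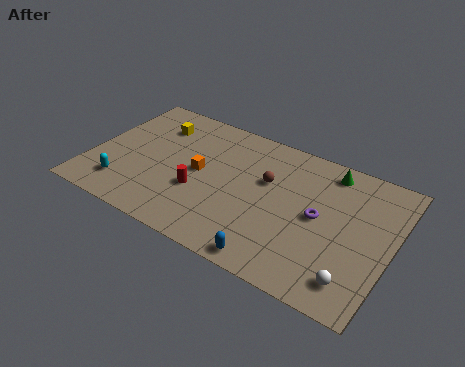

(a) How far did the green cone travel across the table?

2.8

From (15.4, 7.9) to (12.6, 8.3), the green cone covered √(2.8² + 0.4²) ≈ 2.8 units.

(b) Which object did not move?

the white sphere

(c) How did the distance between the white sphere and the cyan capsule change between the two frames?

+1.9

Before: roughly 10.8 units apart; after: 12.7. That's 1.9 units further apart.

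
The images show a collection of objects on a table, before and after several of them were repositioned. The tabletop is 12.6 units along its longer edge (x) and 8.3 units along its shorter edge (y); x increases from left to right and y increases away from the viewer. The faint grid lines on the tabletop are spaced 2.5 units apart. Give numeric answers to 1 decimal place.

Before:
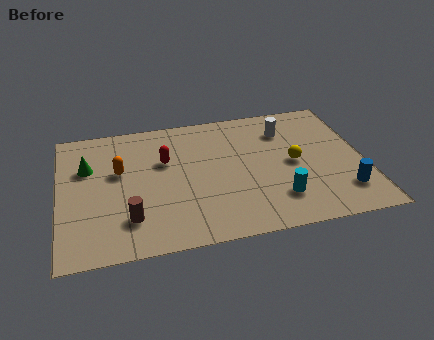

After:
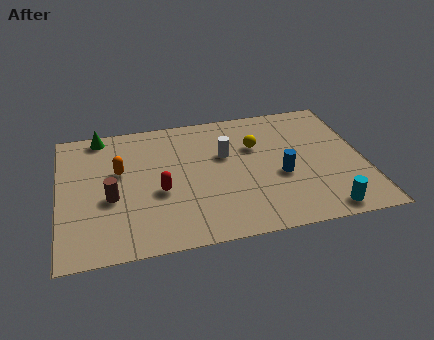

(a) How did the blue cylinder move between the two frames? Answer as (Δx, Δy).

(-2.5, 1.5)

From the two frames, the blue cylinder sits at roughly (11.6, 1.9) before and (9.1, 3.4) after.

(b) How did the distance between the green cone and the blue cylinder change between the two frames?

-2.6

The distance was about 11.0 in the first image and 8.4 in the second, so they moved 2.6 units closer together.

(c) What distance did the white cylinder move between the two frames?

2.8

The white cylinder was near (9.5, 6.3) before and (6.9, 5.2) after, so it travelled √(2.6² + 1.1²) ≈ 2.8 units.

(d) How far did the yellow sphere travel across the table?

2.1

The yellow sphere was near (9.7, 4.1) before and (8.2, 5.5) after, so it travelled √(1.5² + 1.4²) ≈ 2.1 units.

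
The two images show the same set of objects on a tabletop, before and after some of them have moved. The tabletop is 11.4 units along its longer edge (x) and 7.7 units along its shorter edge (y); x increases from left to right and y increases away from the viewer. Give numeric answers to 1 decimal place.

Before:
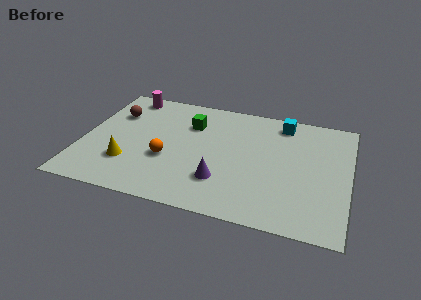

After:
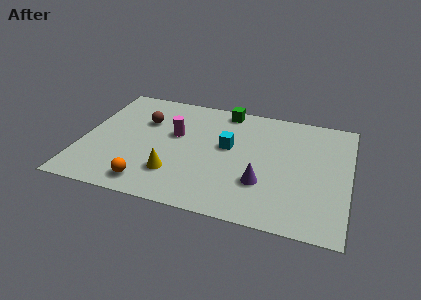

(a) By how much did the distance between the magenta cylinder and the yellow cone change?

-2.0

The distance was about 4.6 in the first image and 2.6 in the second, so they moved 2.0 units closer together.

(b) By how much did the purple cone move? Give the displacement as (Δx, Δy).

(1.7, 0.3)

The purple cone started near (6.1, 2.1) and ended near (7.8, 2.4).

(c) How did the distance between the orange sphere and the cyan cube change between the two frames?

-1.5

The distance was about 6.0 in the first image and 4.5 in the second, so they moved 1.5 units closer together.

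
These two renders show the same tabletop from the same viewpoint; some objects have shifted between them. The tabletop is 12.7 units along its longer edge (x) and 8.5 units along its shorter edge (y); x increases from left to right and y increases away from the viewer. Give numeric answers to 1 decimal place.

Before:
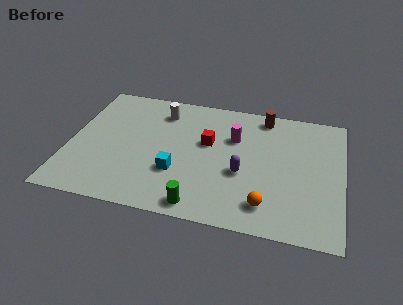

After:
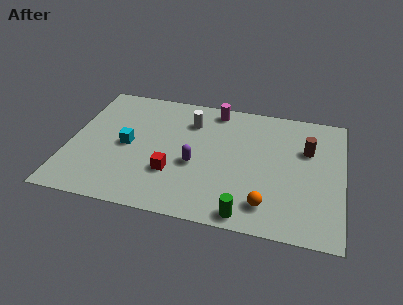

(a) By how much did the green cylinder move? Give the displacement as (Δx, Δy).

(2.1, -0.1)

From the two frames, the green cylinder sits at roughly (6.3, 0.9) before and (8.4, 0.8) after.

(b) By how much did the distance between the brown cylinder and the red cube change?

+3.3

They were about 3.5 units apart before and 6.8 after — 3.3 units further apart.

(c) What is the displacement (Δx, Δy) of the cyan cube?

(-2.4, 1.3)

The cyan cube started near (5.1, 2.8) and ended near (2.7, 4.1).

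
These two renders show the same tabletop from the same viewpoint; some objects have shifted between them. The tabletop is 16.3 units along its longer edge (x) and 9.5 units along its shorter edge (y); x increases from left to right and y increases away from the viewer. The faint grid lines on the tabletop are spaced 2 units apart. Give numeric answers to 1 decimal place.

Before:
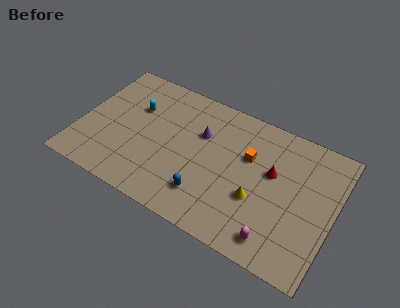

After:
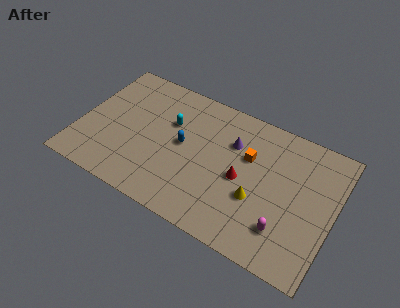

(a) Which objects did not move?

the orange cube and the yellow cone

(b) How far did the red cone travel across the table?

2.2

From (12.3, 5.7) to (10.5, 4.4), the red cone covered √(1.8² + 1.3²) ≈ 2.2 units.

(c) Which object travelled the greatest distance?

the blue capsule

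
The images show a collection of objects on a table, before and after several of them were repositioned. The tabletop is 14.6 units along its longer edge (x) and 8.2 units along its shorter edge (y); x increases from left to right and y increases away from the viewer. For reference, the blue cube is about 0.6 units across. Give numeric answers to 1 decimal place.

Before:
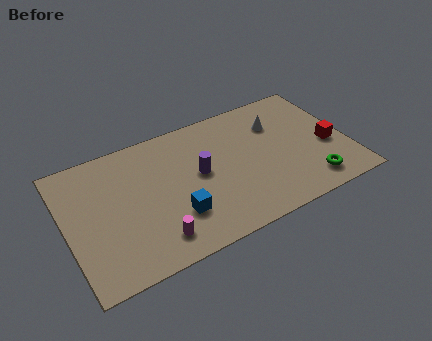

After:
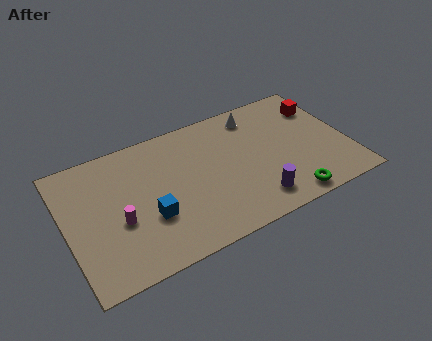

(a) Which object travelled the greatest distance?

the purple cylinder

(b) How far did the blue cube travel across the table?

1.4

The blue cube moved from about (5.4, 2.4) to (4.1, 2.9), a distance of √(1.3² + 0.5²) ≈ 1.4.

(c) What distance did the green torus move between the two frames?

1.4

The green torus was near (12.3, 1.4) before and (11.0, 0.9) after, so it travelled √(1.3² + 0.5²) ≈ 1.4 units.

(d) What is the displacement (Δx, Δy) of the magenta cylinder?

(-1.6, 1.8)

From the two frames, the magenta cylinder sits at roughly (4.2, 1.5) before and (2.6, 3.3) after.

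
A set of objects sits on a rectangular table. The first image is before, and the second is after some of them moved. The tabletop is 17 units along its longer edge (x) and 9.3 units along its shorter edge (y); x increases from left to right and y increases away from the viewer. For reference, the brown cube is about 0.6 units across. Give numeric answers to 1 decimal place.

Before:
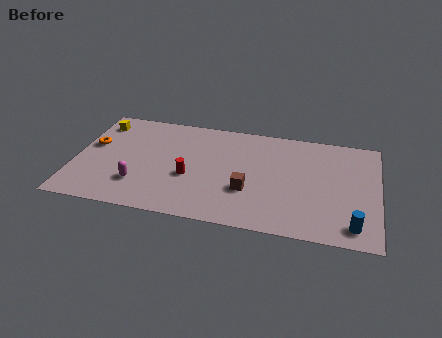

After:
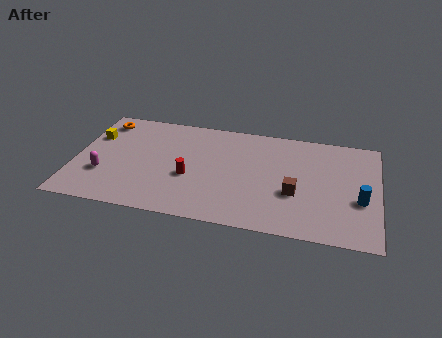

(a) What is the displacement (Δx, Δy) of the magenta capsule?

(-2.0, 0.5)

The magenta capsule was at about (3.7, 2.5) and moved to about (1.7, 3.0).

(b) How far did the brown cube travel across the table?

2.6

The brown cube was near (9.8, 3.2) before and (12.4, 3.5) after, so it travelled √(2.6² + 0.3²) ≈ 2.6 units.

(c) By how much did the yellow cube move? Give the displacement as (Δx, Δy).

(-0.2, -1.3)

From the two frames, the yellow cube sits at roughly (1.1, 7.6) before and (0.9, 6.3) after.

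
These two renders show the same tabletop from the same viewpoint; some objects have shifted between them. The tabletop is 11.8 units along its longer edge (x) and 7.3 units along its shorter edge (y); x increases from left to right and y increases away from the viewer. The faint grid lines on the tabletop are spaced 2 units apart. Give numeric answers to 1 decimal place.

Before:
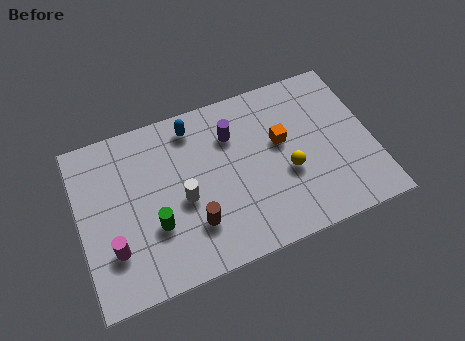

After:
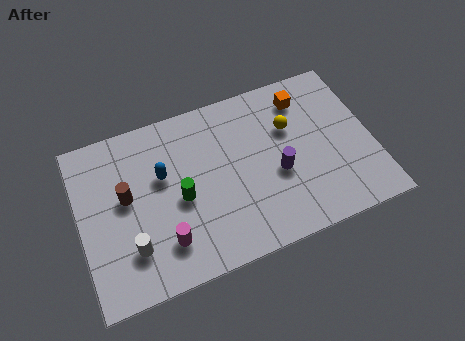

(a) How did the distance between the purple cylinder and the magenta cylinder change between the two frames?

-1.1

The distance was about 6.0 in the first image and 4.9 in the second, so they moved 1.1 units closer together.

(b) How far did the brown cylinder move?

3.3

From (4.4, 2.0) to (1.9, 4.1), the brown cylinder covered √(2.5² + 2.1²) ≈ 3.3 units.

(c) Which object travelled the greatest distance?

the brown cylinder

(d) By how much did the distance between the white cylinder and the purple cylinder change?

+3.1

They were about 3.0 units apart before and 6.1 after — 3.1 units further apart.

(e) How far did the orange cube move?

1.9

From (8.2, 4.3) to (9.3, 5.9), the orange cube covered √(1.1² + 1.6²) ≈ 1.9 units.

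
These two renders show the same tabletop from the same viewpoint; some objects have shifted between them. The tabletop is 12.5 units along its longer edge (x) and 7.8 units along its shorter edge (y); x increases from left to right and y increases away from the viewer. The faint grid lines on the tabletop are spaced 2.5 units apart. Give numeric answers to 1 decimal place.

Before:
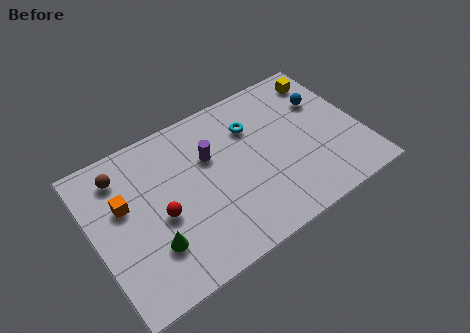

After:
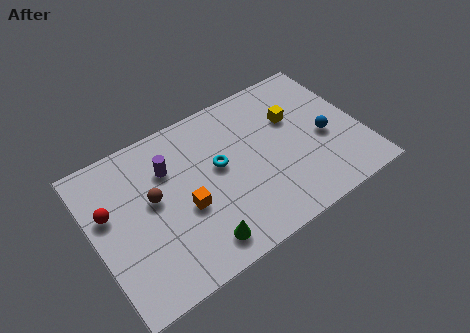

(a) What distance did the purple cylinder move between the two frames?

1.9

The purple cylinder was near (5.6, 5.1) before and (3.7, 5.5) after, so it travelled √(1.9² + 0.4²) ≈ 1.9 units.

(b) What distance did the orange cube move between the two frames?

3.1

The orange cube was near (1.5, 4.8) before and (4.1, 3.2) after, so it travelled √(2.6² + 1.6²) ≈ 3.1 units.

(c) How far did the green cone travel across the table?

2.2

The green cone was near (2.4, 2.2) before and (4.4, 1.2) after, so it travelled √(2.0² + 1.0²) ≈ 2.2 units.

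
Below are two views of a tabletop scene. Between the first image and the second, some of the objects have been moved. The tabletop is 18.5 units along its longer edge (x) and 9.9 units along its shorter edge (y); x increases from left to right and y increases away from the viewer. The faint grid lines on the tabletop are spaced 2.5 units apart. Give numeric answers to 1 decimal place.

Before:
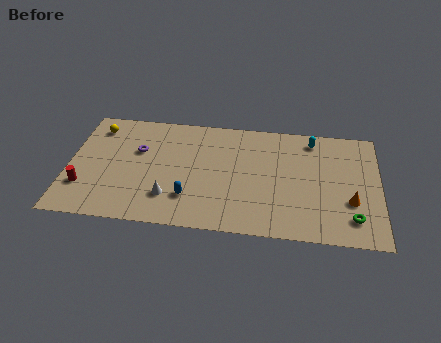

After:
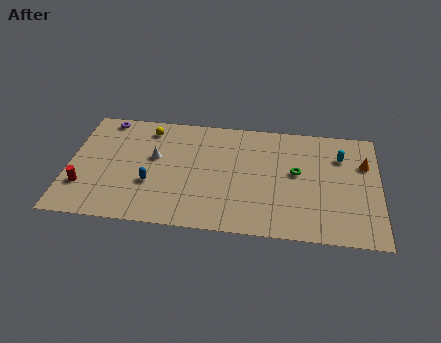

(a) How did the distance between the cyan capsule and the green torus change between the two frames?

-3.8

They were about 6.9 units apart before and 3.1 after — 3.8 units closer together.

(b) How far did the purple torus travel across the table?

3.3

The purple torus was near (4.1, 6.3) before and (2.0, 8.9) after, so it travelled √(2.1² + 2.6²) ≈ 3.3 units.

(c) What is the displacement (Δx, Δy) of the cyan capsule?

(1.7, -1.3)

From the two frames, the cyan capsule sits at roughly (14.5, 8.5) before and (16.2, 7.2) after.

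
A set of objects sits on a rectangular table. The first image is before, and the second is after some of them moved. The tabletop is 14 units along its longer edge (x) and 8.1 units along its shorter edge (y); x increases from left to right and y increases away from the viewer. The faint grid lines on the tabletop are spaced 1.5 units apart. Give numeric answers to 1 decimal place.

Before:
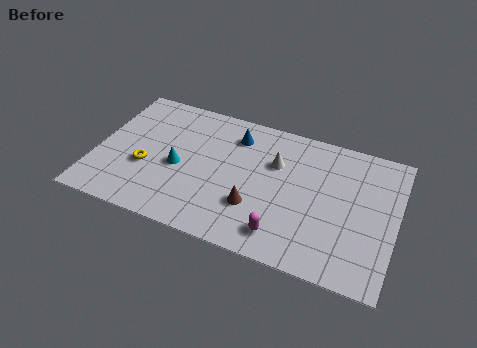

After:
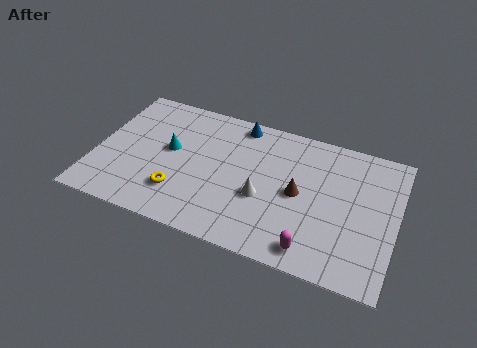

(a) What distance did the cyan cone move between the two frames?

1.0

The cyan cone was near (3.9, 3.6) before and (3.4, 4.5) after, so it travelled √(0.5² + 0.9²) ≈ 1.0 units.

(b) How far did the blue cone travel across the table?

0.8

The blue cone moved from about (6.3, 6.4) to (6.4, 7.2), a distance of √(0.1² + 0.8²) ≈ 0.8.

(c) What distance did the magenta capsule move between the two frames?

1.4

The magenta capsule moved from about (9.0, 1.4) to (10.4, 1.1), a distance of √(1.4² + 0.3²) ≈ 1.4.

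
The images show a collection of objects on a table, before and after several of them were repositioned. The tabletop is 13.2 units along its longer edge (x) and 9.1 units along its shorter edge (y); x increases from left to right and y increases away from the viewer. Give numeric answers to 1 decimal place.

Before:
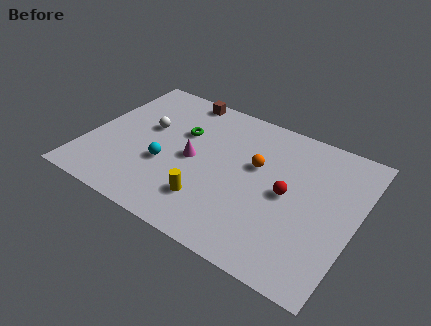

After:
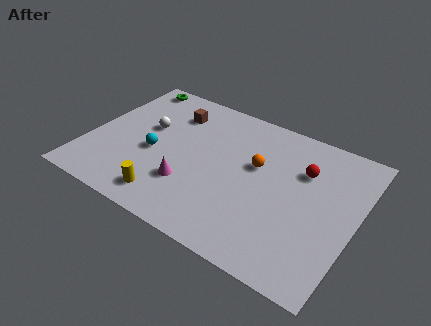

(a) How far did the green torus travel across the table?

3.9

The green torus moved from about (4.4, 5.9) to (1.3, 8.2), a distance of √(3.1² + 2.3²) ≈ 3.9.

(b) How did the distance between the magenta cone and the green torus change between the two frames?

+5.1

Before: roughly 1.7 units apart; after: 6.8. That's 5.1 units further apart.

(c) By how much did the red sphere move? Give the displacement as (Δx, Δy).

(0.5, 1.8)

The red sphere was at about (9.9, 4.5) and moved to about (10.4, 6.3).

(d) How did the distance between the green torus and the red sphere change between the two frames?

+3.6

Before: roughly 5.7 units apart; after: 9.3. That's 3.6 units further apart.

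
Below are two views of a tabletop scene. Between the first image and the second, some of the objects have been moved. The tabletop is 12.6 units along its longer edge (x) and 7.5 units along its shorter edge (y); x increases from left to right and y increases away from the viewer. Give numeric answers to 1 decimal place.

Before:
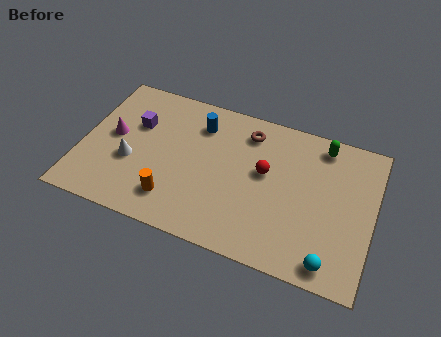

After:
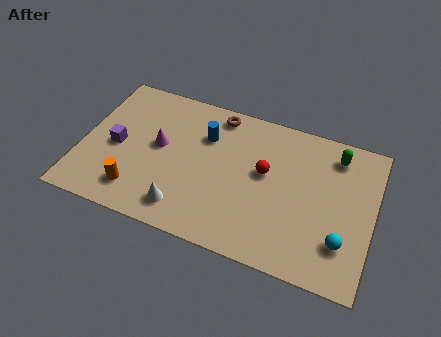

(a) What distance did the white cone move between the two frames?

3.0

From (2.2, 2.9) to (4.7, 1.3), the white cone covered √(2.5² + 1.6²) ≈ 3.0 units.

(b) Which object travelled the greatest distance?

the white cone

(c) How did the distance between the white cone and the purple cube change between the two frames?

+1.9

They were about 2.0 units apart before and 3.9 after — 1.9 units further apart.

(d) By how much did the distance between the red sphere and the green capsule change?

+0.3

They were about 3.2 units apart before and 3.5 after — 0.3 units further apart.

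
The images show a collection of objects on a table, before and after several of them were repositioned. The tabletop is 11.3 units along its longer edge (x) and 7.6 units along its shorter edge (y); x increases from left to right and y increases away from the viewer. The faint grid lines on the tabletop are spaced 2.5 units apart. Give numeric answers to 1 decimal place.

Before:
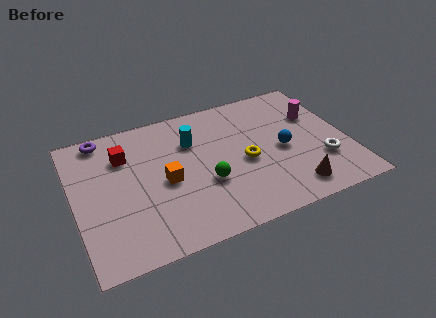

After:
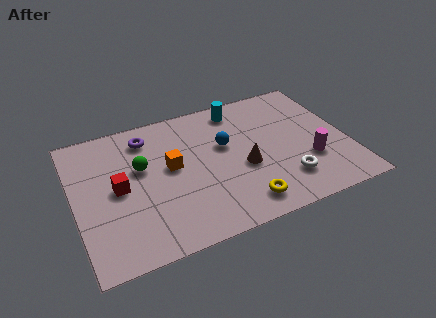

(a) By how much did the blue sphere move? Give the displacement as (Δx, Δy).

(-2.3, 1.1)

The blue sphere started near (8.6, 3.5) and ended near (6.3, 4.6).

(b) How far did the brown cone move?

2.6

From (8.7, 1.2) to (6.9, 3.1), the brown cone covered √(1.8² + 1.9²) ≈ 2.6 units.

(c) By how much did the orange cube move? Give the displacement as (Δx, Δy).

(0.3, 0.7)

From the two frames, the orange cube sits at roughly (3.7, 3.5) before and (4.0, 4.2) after.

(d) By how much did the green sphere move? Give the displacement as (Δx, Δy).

(-2.5, 1.8)

From the two frames, the green sphere sits at roughly (5.3, 2.8) before and (2.8, 4.6) after.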